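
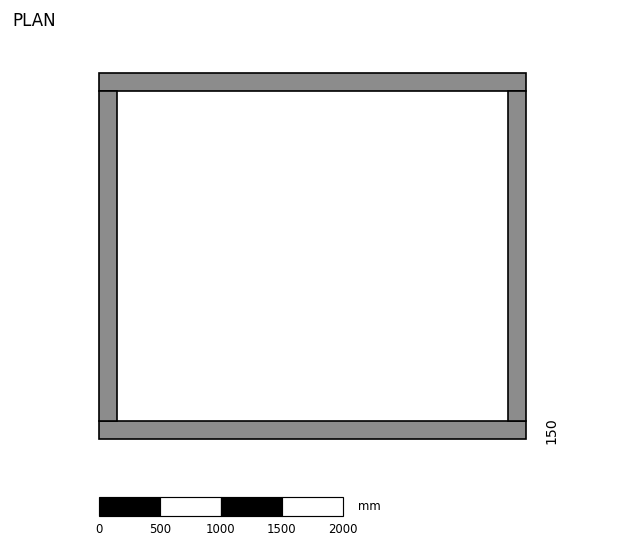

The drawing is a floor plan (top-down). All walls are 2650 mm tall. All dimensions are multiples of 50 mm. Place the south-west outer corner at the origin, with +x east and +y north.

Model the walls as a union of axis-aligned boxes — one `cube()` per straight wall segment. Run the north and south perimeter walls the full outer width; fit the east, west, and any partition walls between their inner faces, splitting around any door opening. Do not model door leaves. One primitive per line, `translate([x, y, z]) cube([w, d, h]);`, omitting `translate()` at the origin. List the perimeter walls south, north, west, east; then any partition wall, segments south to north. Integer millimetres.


cube([3500, 150, 2650]);
translate([0, 2850, 0]) cube([3500, 150, 2650]);
translate([0, 150, 0]) cube([150, 2700, 2650]);
translate([3350, 150, 0]) cube([150, 2700, 2650]);


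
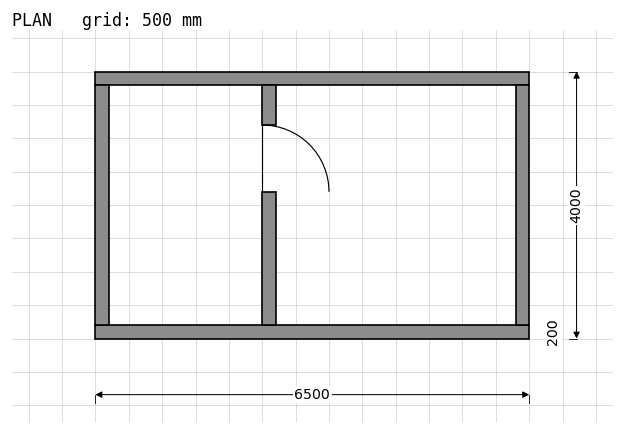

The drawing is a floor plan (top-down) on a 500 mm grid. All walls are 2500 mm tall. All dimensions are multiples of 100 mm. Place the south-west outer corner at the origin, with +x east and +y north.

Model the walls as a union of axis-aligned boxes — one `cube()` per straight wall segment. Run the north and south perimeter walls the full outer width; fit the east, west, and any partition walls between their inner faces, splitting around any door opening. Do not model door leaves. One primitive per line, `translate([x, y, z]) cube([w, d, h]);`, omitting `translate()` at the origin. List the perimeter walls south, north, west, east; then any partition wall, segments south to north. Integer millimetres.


cube([6500, 200, 2500]);
translate([0, 3800, 0]) cube([6500, 200, 2500]);
translate([0, 200, 0]) cube([200, 3600, 2500]);
translate([6300, 200, 0]) cube([200, 3600, 2500]);
translate([2500, 200, 0]) cube([200, 2000, 2500]);
translate([2500, 3200, 0]) cube([200, 600, 2500]);


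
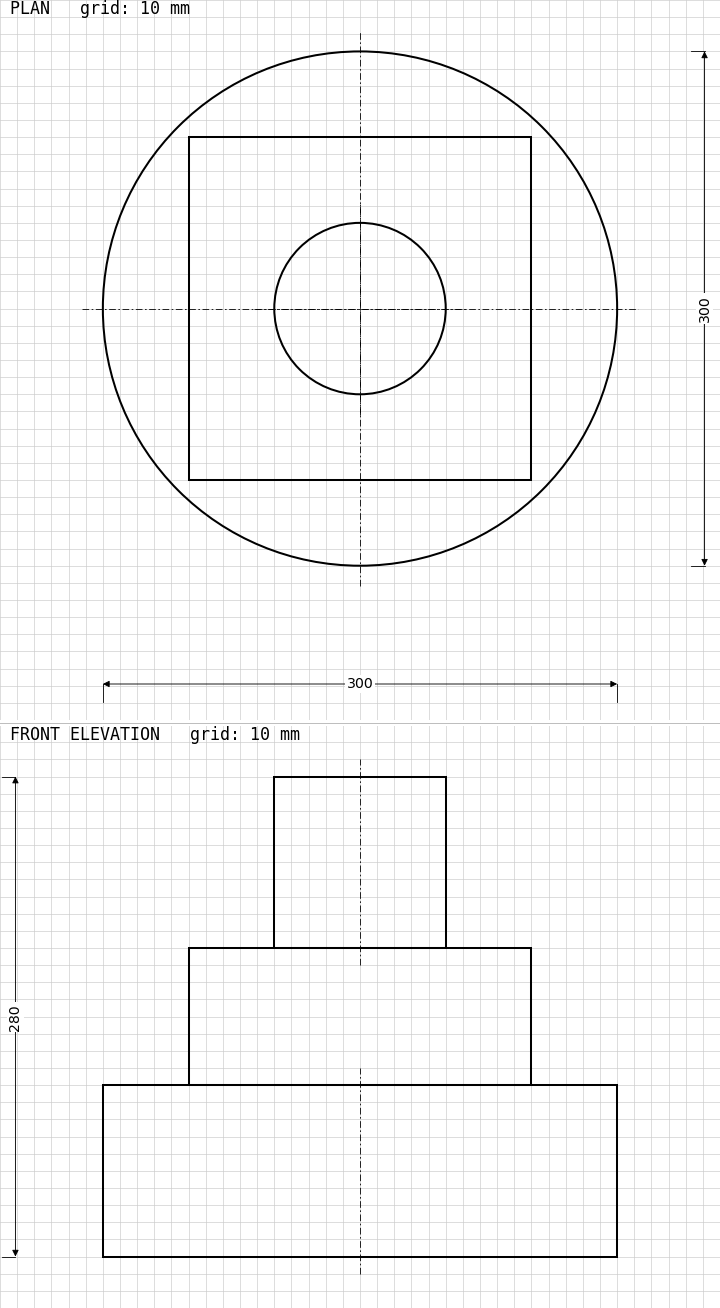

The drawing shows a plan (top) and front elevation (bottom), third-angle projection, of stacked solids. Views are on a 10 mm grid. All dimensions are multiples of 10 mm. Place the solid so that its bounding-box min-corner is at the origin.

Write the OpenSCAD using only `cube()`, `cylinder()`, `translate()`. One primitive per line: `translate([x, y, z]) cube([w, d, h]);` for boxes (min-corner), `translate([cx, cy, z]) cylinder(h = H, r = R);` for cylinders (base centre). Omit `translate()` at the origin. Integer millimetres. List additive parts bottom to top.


translate([150, 150, 0]) cylinder(h = 100, r = 150);
translate([50, 50, 100]) cube([200, 200, 80]);
translate([150, 150, 180]) cylinder(h = 100, r = 50);


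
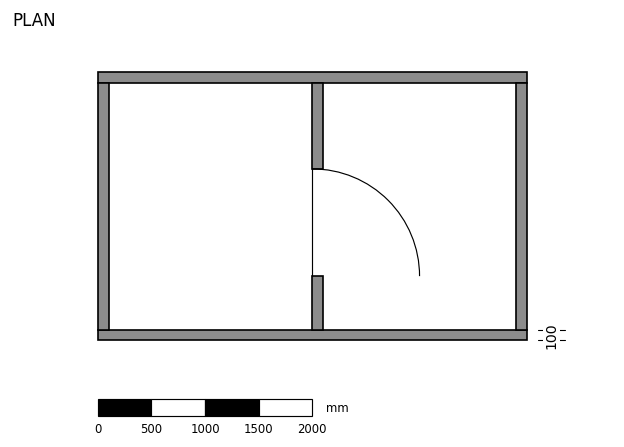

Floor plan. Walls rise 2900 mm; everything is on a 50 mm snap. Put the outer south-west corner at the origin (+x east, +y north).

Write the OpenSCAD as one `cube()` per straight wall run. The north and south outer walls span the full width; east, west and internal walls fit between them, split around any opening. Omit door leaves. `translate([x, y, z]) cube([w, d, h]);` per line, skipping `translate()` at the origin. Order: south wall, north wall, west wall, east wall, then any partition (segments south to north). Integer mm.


cube([4000, 100, 2900]);
translate([0, 2400, 0]) cube([4000, 100, 2900]);
translate([0, 100, 0]) cube([100, 2300, 2900]);
translate([3900, 100, 0]) cube([100, 2300, 2900]);
translate([2000, 100, 0]) cube([100, 500, 2900]);
translate([2000, 1600, 0]) cube([100, 800, 2900]);


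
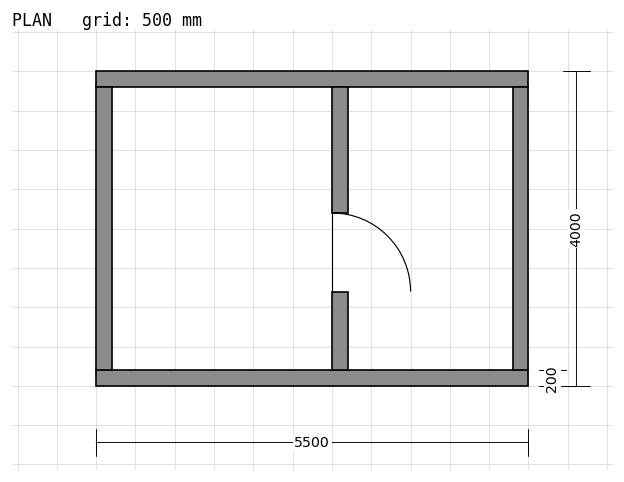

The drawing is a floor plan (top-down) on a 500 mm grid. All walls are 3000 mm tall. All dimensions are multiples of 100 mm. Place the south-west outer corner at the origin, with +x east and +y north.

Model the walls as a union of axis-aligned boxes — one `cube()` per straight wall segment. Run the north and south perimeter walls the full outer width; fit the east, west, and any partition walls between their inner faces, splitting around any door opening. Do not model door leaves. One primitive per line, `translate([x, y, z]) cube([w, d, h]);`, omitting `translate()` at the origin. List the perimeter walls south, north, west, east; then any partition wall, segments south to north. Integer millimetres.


cube([5500, 200, 3000]);
translate([0, 3800, 0]) cube([5500, 200, 3000]);
translate([0, 200, 0]) cube([200, 3600, 3000]);
translate([5300, 200, 0]) cube([200, 3600, 3000]);
translate([3000, 200, 0]) cube([200, 1000, 3000]);
translate([3000, 2200, 0]) cube([200, 1600, 3000]);


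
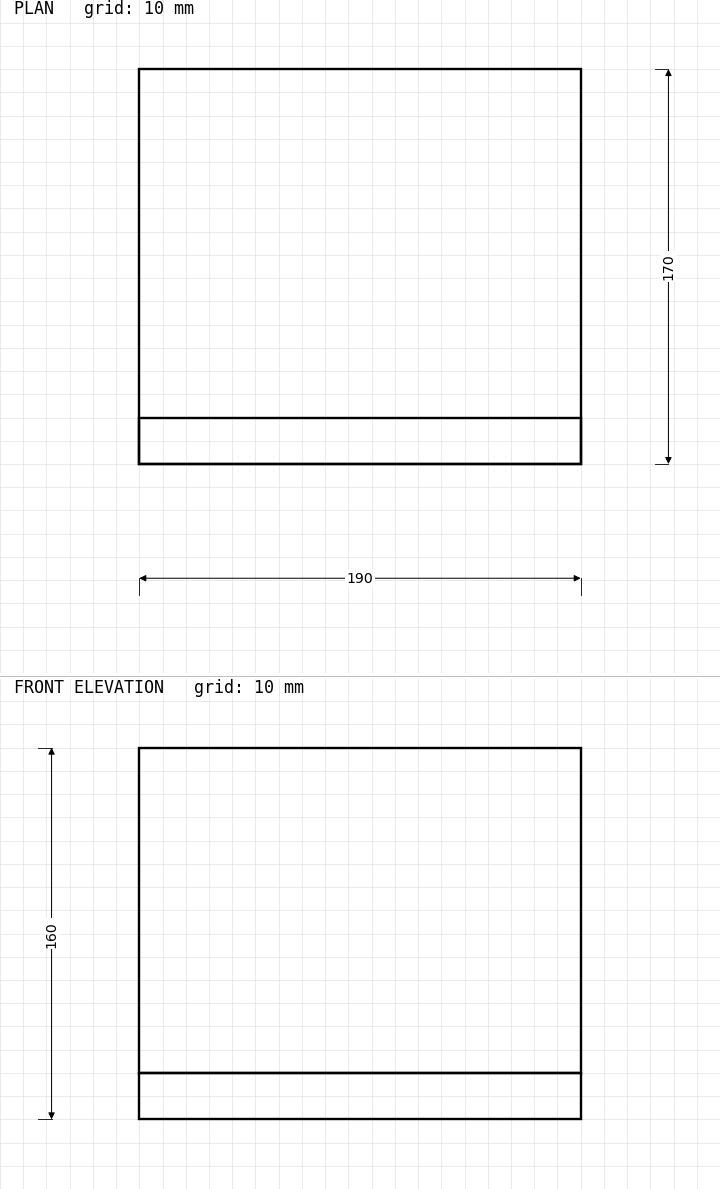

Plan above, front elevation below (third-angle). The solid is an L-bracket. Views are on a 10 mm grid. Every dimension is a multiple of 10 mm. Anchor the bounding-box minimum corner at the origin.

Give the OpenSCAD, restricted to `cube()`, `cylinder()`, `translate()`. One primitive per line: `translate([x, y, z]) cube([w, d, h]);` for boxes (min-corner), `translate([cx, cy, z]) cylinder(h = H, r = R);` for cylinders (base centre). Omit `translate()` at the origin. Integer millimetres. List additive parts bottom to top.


cube([190, 170, 20]);
translate([0, 0, 20]) cube([190, 20, 140]);


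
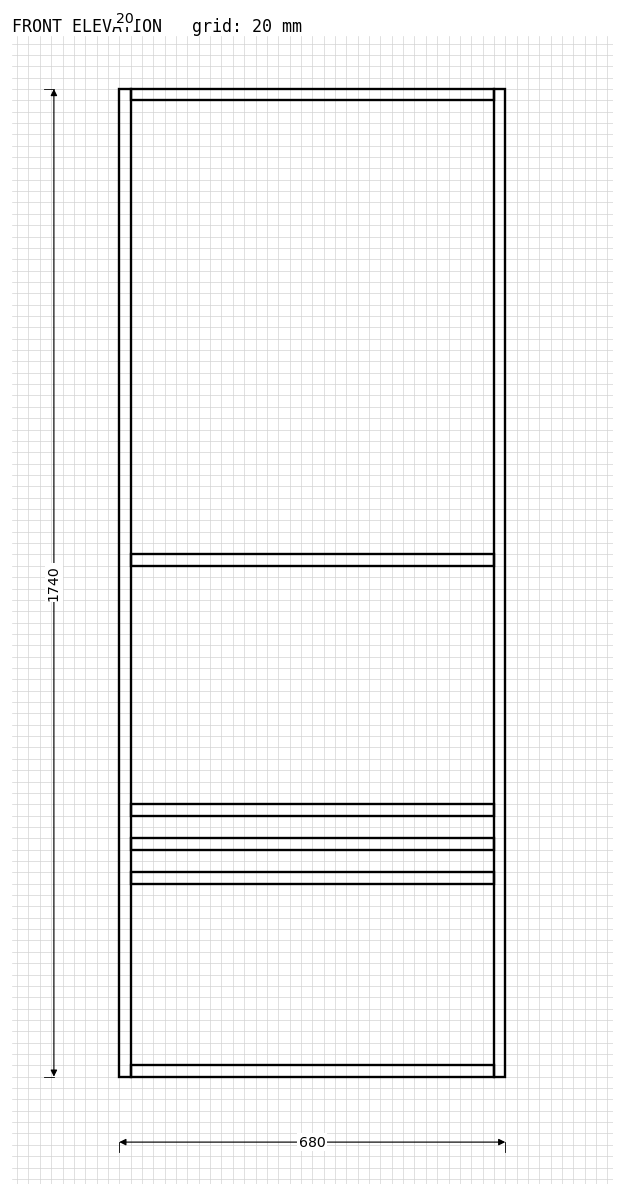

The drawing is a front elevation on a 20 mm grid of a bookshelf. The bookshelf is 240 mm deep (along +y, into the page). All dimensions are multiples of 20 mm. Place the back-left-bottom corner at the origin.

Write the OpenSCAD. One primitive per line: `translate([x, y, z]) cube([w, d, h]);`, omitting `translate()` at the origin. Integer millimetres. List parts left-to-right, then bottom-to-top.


cube([20, 240, 1740]);
translate([20, 0, 0]) cube([640, 240, 20]);
translate([20, 0, 340]) cube([640, 240, 20]);
translate([20, 0, 400]) cube([640, 240, 20]);
translate([20, 0, 460]) cube([640, 240, 20]);
translate([20, 0, 900]) cube([640, 240, 20]);
translate([20, 0, 1720]) cube([640, 240, 20]);
translate([660, 0, 0]) cube([20, 240, 1740]);


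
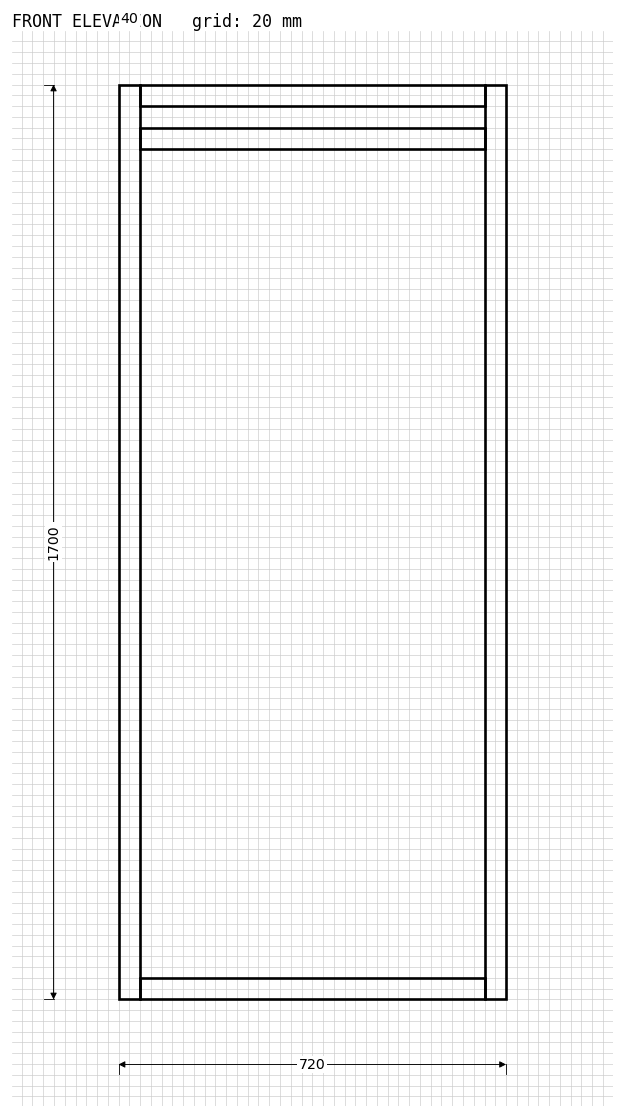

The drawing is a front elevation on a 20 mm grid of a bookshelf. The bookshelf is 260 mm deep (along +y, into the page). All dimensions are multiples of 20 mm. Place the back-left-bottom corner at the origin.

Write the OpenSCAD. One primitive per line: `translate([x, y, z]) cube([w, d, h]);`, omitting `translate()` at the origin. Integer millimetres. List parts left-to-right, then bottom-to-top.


cube([40, 260, 1700]);
translate([40, 0, 0]) cube([640, 260, 40]);
translate([40, 0, 1580]) cube([640, 260, 40]);
translate([40, 0, 1660]) cube([640, 260, 40]);
translate([680, 0, 0]) cube([40, 260, 1700]);


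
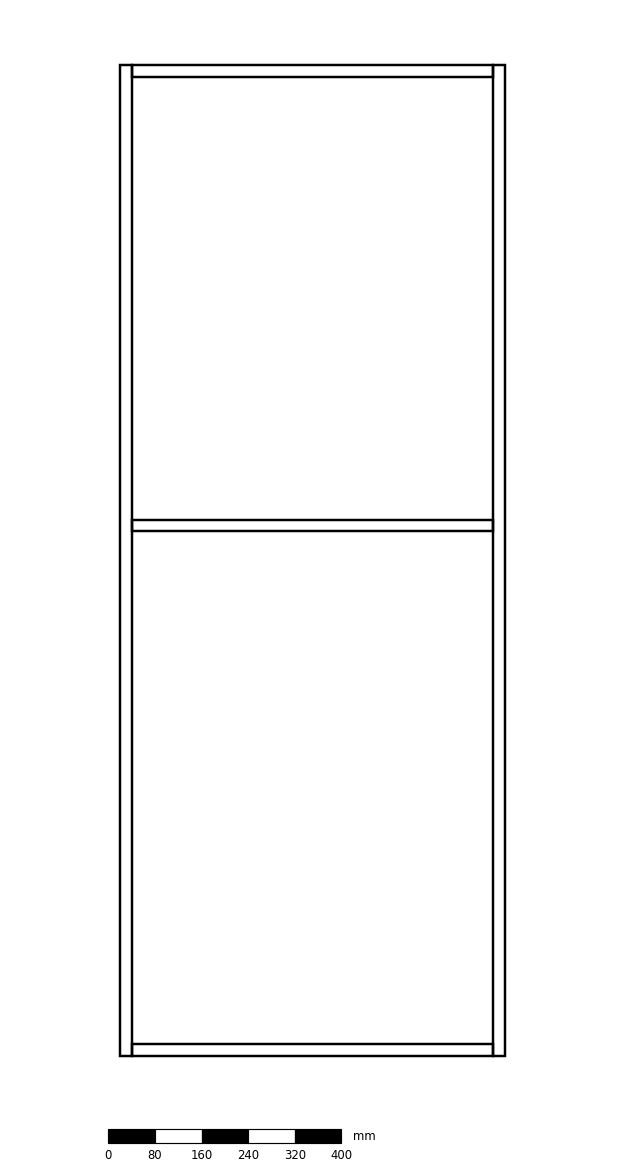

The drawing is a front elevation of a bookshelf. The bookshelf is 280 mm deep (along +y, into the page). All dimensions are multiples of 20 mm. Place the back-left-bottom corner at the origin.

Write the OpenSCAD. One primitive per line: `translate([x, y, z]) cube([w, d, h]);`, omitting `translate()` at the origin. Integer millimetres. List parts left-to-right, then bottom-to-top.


cube([20, 280, 1700]);
translate([20, 0, 0]) cube([620, 280, 20]);
translate([20, 0, 900]) cube([620, 280, 20]);
translate([20, 0, 1680]) cube([620, 280, 20]);
translate([640, 0, 0]) cube([20, 280, 1700]);


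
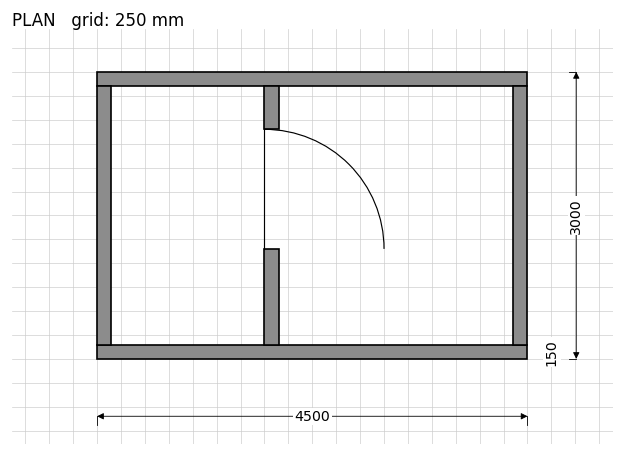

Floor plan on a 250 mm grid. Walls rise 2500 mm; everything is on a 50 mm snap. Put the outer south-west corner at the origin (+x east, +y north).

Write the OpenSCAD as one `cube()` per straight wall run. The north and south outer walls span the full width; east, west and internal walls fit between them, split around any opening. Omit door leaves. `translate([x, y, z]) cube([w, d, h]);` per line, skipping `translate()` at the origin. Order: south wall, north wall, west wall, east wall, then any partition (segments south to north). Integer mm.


cube([4500, 150, 2500]);
translate([0, 2850, 0]) cube([4500, 150, 2500]);
translate([0, 150, 0]) cube([150, 2700, 2500]);
translate([4350, 150, 0]) cube([150, 2700, 2500]);
translate([1750, 150, 0]) cube([150, 1000, 2500]);
translate([1750, 2400, 0]) cube([150, 450, 2500]);


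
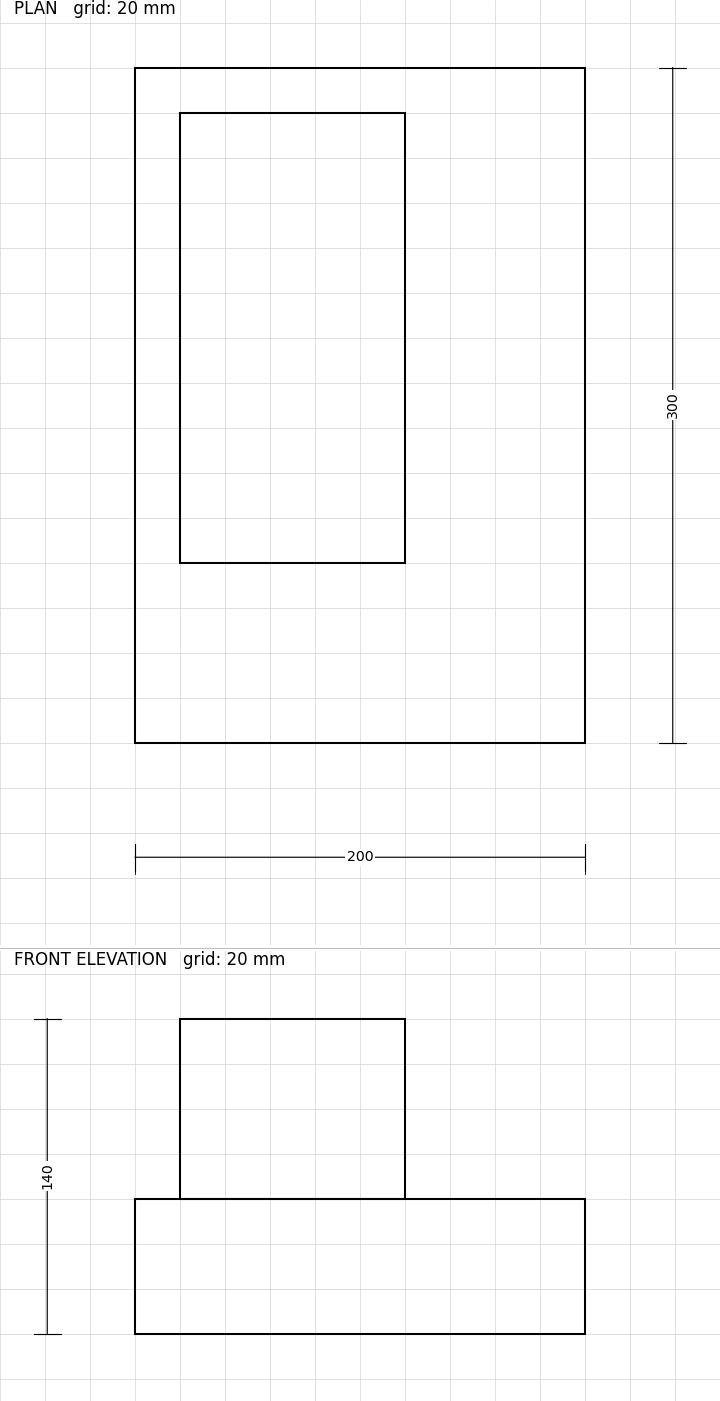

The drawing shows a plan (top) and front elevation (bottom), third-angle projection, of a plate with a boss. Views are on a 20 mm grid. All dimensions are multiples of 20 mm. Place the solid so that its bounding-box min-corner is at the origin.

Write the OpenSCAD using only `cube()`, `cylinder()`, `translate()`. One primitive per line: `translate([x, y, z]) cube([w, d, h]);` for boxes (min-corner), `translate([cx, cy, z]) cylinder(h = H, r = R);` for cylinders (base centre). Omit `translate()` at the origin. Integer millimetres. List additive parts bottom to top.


cube([200, 300, 60]);
translate([20, 80, 60]) cube([100, 200, 80]);


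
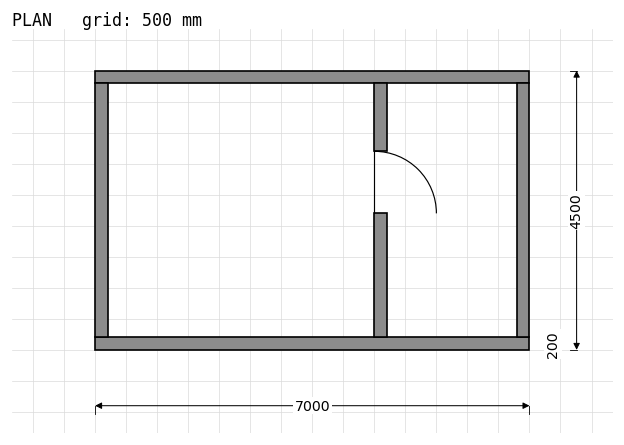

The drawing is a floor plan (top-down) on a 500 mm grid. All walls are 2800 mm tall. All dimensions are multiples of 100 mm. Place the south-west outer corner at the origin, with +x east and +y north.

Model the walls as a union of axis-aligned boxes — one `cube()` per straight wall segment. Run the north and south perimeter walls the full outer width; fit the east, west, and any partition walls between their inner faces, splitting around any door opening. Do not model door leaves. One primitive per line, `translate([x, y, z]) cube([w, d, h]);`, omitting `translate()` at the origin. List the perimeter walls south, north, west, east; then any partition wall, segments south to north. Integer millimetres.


cube([7000, 200, 2800]);
translate([0, 4300, 0]) cube([7000, 200, 2800]);
translate([0, 200, 0]) cube([200, 4100, 2800]);
translate([6800, 200, 0]) cube([200, 4100, 2800]);
translate([4500, 200, 0]) cube([200, 2000, 2800]);
translate([4500, 3200, 0]) cube([200, 1100, 2800]);


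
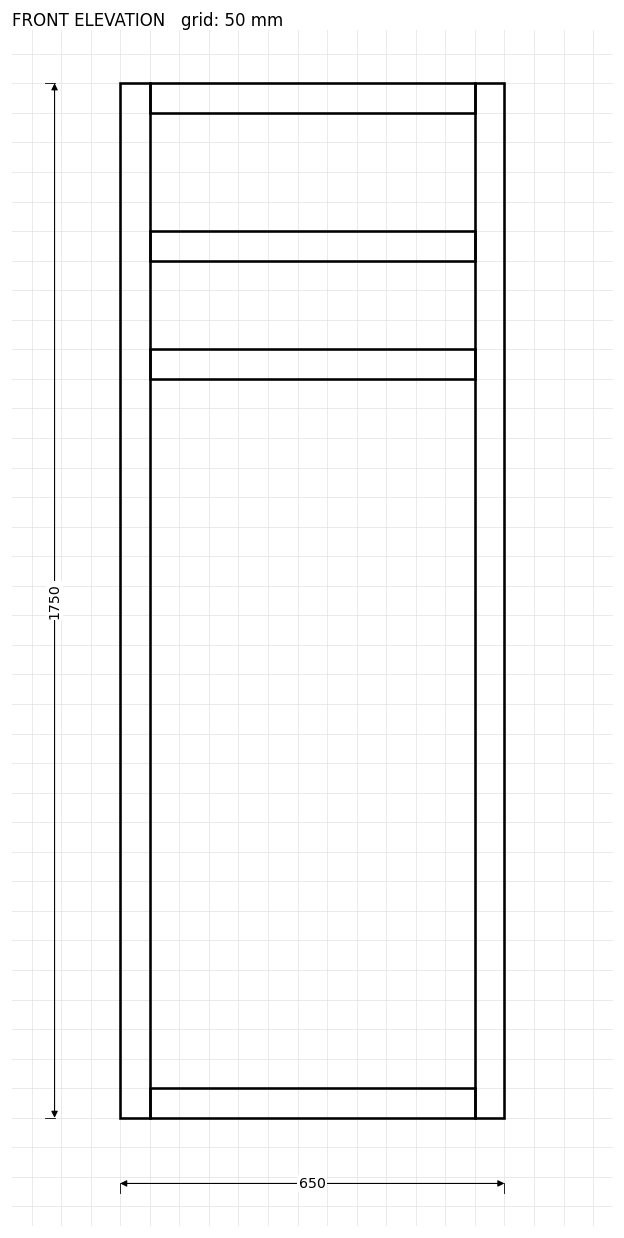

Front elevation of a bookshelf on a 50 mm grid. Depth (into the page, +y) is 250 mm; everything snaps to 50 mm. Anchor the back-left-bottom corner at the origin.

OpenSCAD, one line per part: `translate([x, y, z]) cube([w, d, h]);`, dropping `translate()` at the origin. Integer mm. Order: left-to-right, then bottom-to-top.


cube([50, 250, 1750]);
translate([50, 0, 0]) cube([550, 250, 50]);
translate([50, 0, 1250]) cube([550, 250, 50]);
translate([50, 0, 1450]) cube([550, 250, 50]);
translate([50, 0, 1700]) cube([550, 250, 50]);
translate([600, 0, 0]) cube([50, 250, 1750]);


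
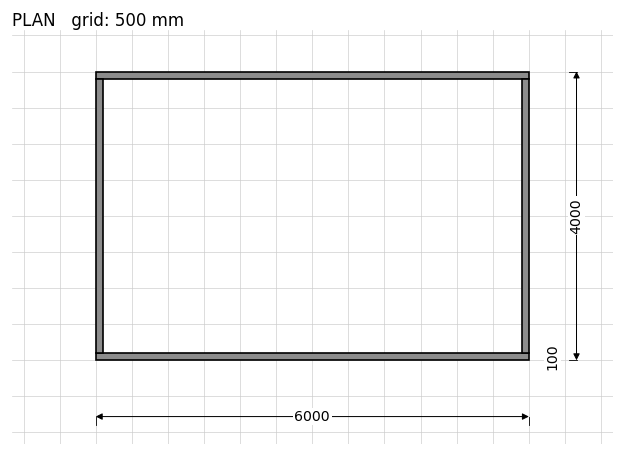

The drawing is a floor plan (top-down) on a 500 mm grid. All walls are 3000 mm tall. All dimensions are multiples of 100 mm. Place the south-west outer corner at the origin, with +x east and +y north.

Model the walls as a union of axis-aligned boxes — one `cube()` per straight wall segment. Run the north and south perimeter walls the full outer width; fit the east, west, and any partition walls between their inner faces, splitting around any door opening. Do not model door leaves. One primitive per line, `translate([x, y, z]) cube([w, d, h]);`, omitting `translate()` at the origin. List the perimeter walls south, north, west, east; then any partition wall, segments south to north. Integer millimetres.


cube([6000, 100, 3000]);
translate([0, 3900, 0]) cube([6000, 100, 3000]);
translate([0, 100, 0]) cube([100, 3800, 3000]);
translate([5900, 100, 0]) cube([100, 3800, 3000]);


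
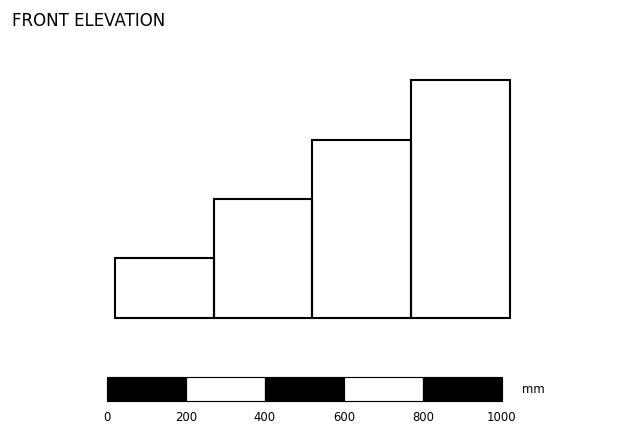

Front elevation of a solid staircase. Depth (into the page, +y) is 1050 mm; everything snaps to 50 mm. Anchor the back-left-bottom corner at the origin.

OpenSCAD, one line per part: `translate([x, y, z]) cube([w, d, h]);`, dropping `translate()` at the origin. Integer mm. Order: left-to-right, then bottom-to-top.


cube([250, 1050, 150]);
translate([250, 0, 0]) cube([250, 1050, 300]);
translate([500, 0, 0]) cube([250, 1050, 450]);
translate([750, 0, 0]) cube([250, 1050, 600]);


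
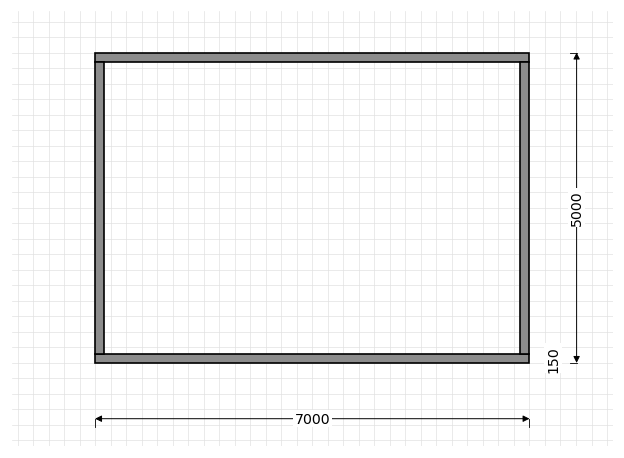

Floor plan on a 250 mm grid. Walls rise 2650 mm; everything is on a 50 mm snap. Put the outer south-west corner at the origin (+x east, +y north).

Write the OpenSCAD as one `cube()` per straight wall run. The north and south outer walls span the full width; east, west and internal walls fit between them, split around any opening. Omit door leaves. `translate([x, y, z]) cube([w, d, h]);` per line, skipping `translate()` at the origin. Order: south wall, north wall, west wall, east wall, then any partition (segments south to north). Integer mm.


cube([7000, 150, 2650]);
translate([0, 4850, 0]) cube([7000, 150, 2650]);
translate([0, 150, 0]) cube([150, 4700, 2650]);
translate([6850, 150, 0]) cube([150, 4700, 2650]);


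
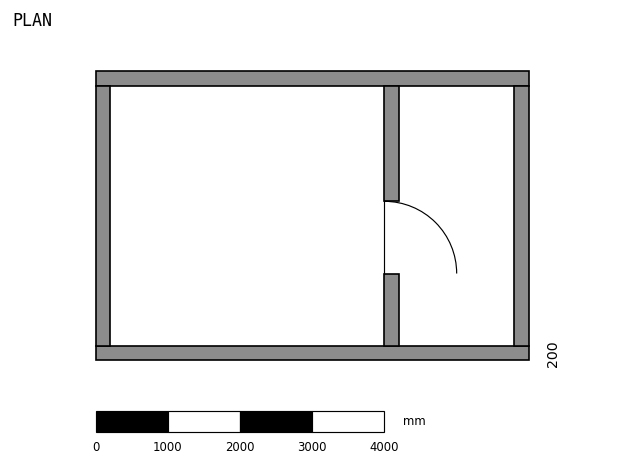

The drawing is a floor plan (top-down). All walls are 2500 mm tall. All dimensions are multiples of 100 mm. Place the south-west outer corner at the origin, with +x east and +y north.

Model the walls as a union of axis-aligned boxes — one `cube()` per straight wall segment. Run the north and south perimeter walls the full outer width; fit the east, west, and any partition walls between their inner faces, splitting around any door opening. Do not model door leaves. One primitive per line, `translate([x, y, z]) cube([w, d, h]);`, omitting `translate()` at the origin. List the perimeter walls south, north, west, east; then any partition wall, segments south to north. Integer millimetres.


cube([6000, 200, 2500]);
translate([0, 3800, 0]) cube([6000, 200, 2500]);
translate([0, 200, 0]) cube([200, 3600, 2500]);
translate([5800, 200, 0]) cube([200, 3600, 2500]);
translate([4000, 200, 0]) cube([200, 1000, 2500]);
translate([4000, 2200, 0]) cube([200, 1600, 2500]);


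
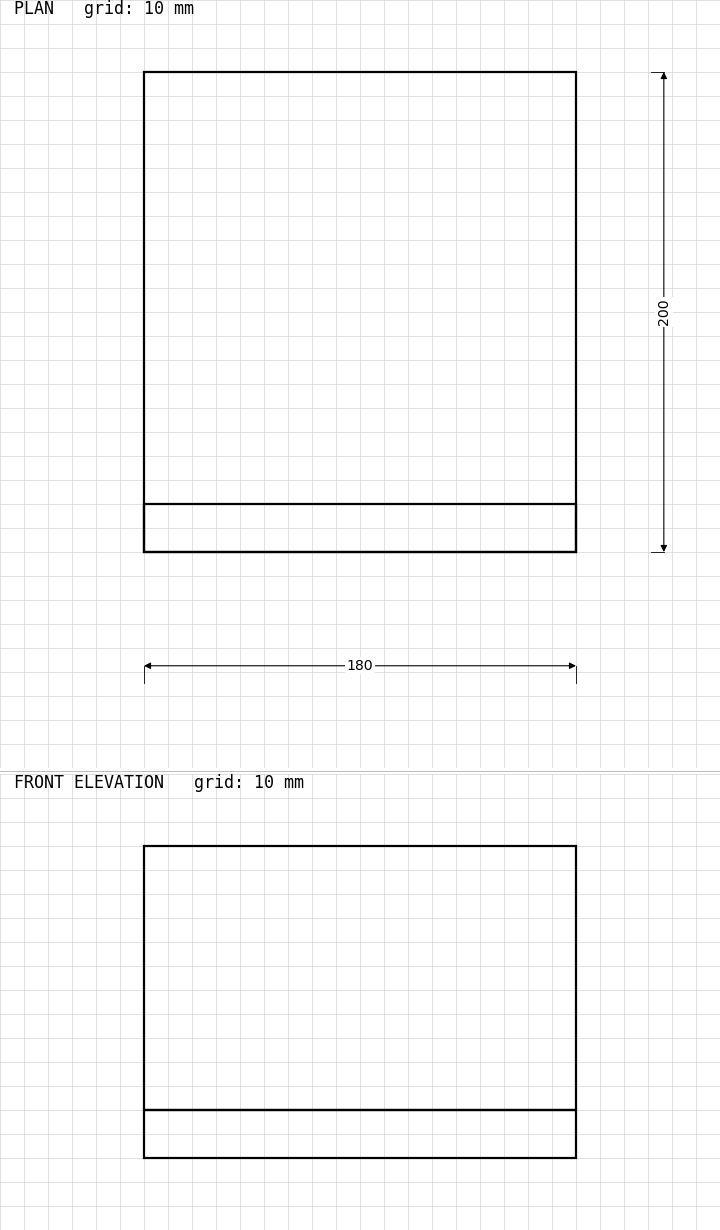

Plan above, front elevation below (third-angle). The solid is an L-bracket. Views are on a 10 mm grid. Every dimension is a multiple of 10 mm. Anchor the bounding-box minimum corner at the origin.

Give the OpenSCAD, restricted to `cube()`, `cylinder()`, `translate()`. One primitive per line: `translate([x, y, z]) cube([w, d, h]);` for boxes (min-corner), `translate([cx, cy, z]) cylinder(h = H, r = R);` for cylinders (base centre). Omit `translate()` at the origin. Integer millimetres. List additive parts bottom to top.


cube([180, 200, 20]);
translate([0, 0, 20]) cube([180, 20, 110]);


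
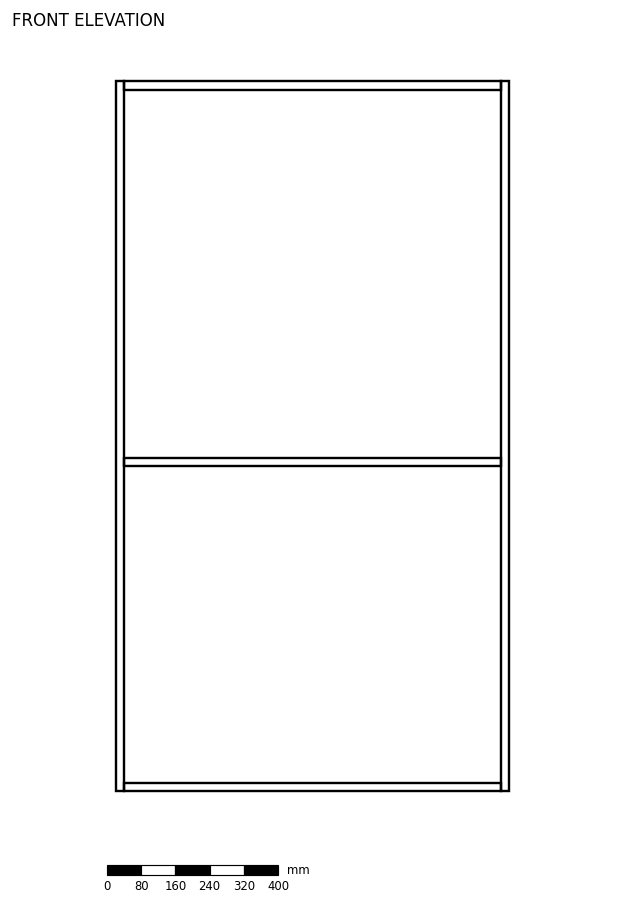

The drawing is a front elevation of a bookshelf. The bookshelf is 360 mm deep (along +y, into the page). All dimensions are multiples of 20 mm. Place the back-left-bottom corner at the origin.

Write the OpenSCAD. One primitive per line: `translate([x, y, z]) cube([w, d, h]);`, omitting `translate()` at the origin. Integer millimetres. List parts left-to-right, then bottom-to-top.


cube([20, 360, 1660]);
translate([20, 0, 0]) cube([880, 360, 20]);
translate([20, 0, 760]) cube([880, 360, 20]);
translate([20, 0, 1640]) cube([880, 360, 20]);
translate([900, 0, 0]) cube([20, 360, 1660]);


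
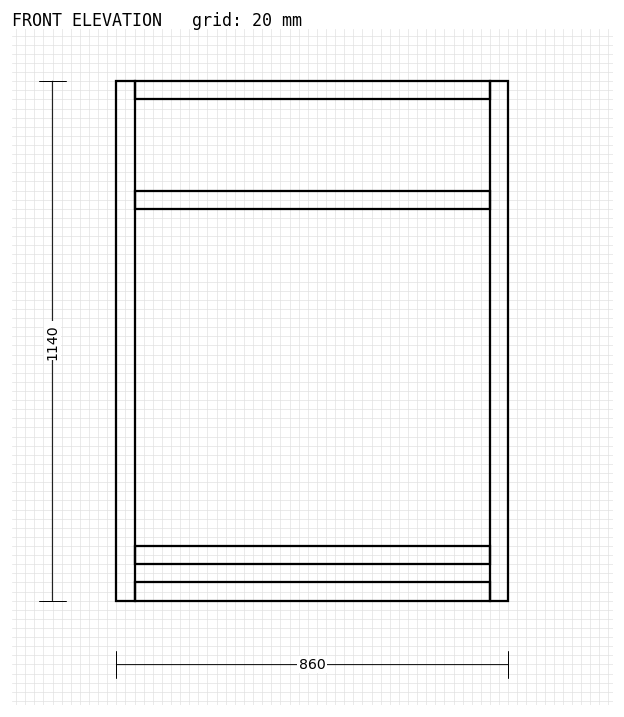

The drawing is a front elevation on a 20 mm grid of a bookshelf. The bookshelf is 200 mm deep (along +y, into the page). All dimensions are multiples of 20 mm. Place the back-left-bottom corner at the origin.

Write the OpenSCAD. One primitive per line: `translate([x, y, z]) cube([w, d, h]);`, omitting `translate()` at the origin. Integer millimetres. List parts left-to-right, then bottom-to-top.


cube([40, 200, 1140]);
translate([40, 0, 0]) cube([780, 200, 40]);
translate([40, 0, 80]) cube([780, 200, 40]);
translate([40, 0, 860]) cube([780, 200, 40]);
translate([40, 0, 1100]) cube([780, 200, 40]);
translate([820, 0, 0]) cube([40, 200, 1140]);


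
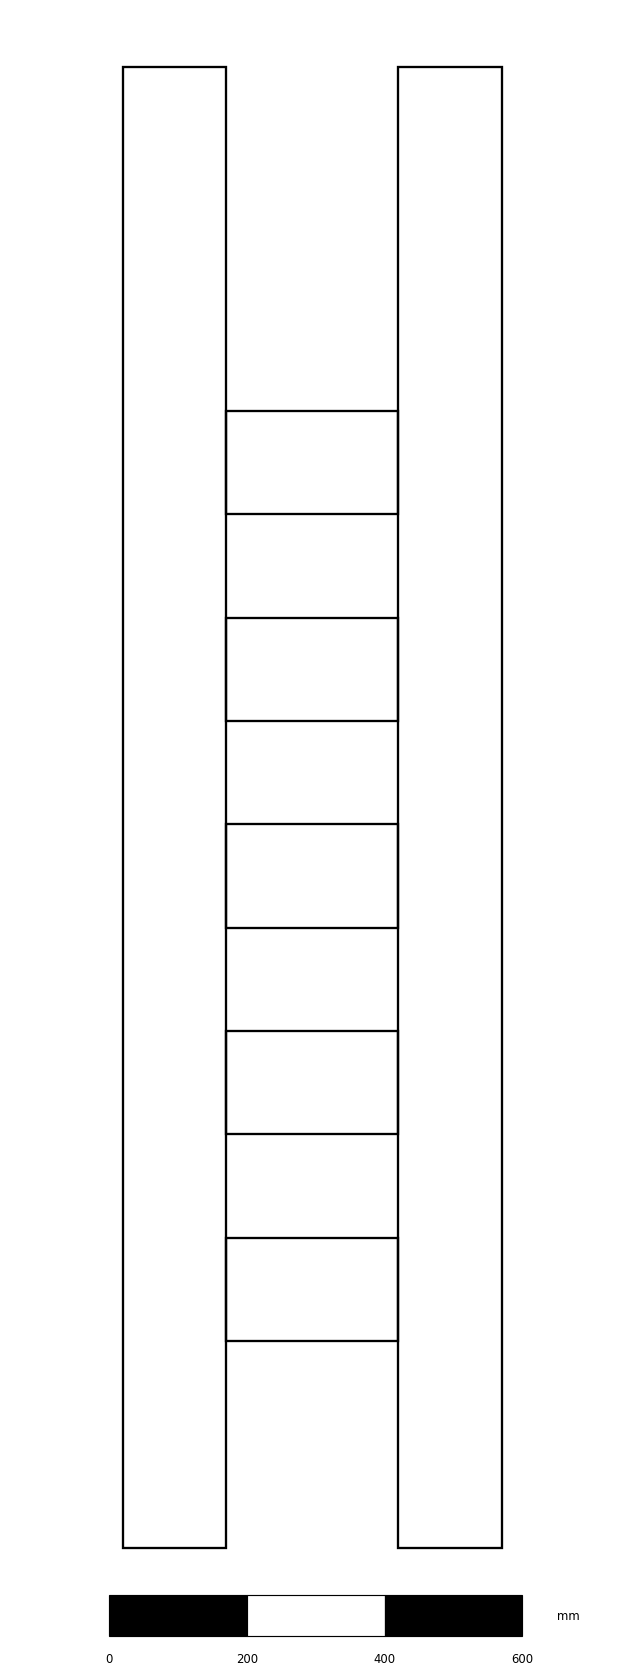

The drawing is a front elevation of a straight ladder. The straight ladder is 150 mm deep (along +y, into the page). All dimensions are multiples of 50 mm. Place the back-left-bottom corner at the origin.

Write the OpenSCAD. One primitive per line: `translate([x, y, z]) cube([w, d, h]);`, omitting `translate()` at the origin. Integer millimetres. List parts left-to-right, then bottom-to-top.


cube([150, 150, 2150]);
translate([150, 0, 300]) cube([250, 150, 150]);
translate([150, 0, 600]) cube([250, 150, 150]);
translate([150, 0, 900]) cube([250, 150, 150]);
translate([150, 0, 1200]) cube([250, 150, 150]);
translate([150, 0, 1500]) cube([250, 150, 150]);
translate([400, 0, 0]) cube([150, 150, 2150]);


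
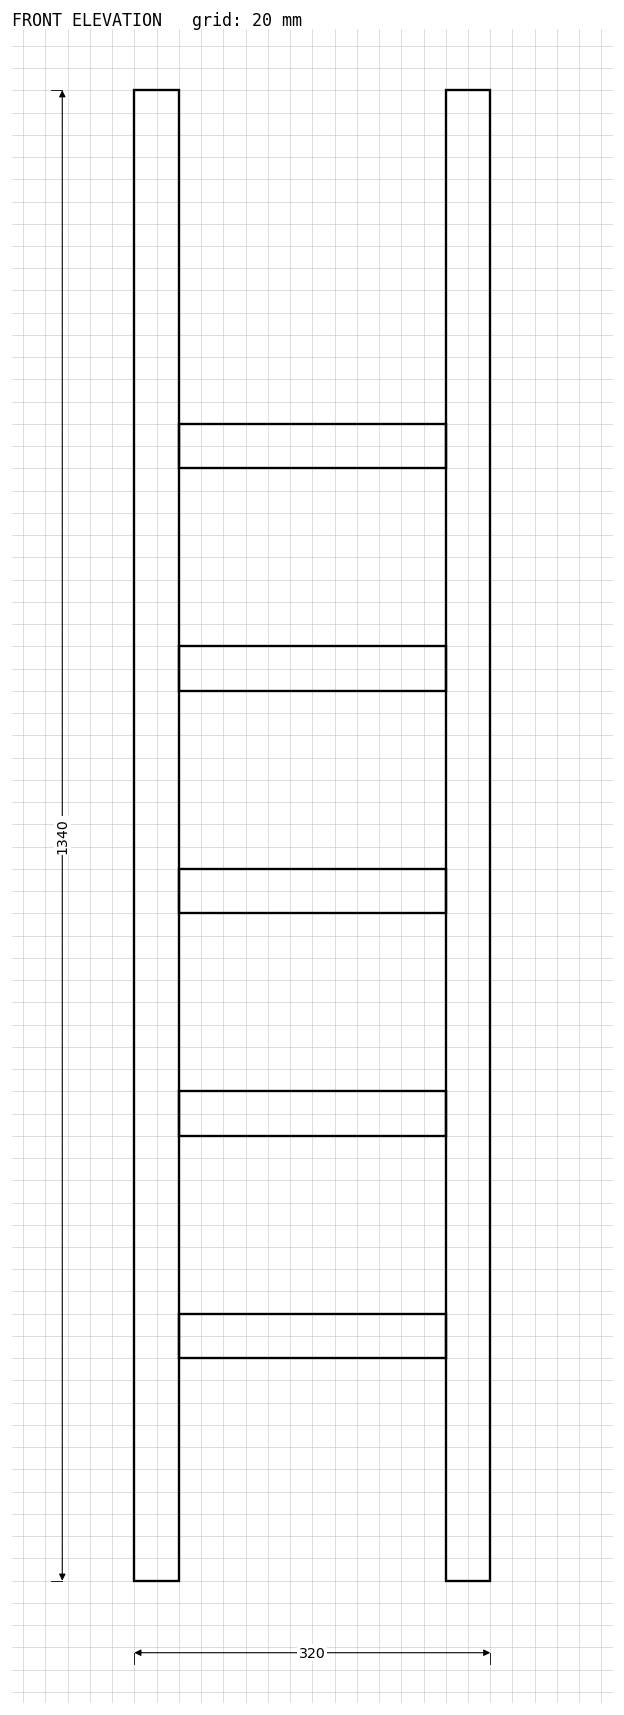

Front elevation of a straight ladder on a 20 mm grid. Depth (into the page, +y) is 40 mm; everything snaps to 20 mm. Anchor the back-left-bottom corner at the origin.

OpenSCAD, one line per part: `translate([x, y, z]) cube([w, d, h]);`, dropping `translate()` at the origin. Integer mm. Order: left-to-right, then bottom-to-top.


cube([40, 40, 1340]);
translate([40, 0, 200]) cube([240, 40, 40]);
translate([40, 0, 400]) cube([240, 40, 40]);
translate([40, 0, 600]) cube([240, 40, 40]);
translate([40, 0, 800]) cube([240, 40, 40]);
translate([40, 0, 1000]) cube([240, 40, 40]);
translate([280, 0, 0]) cube([40, 40, 1340]);


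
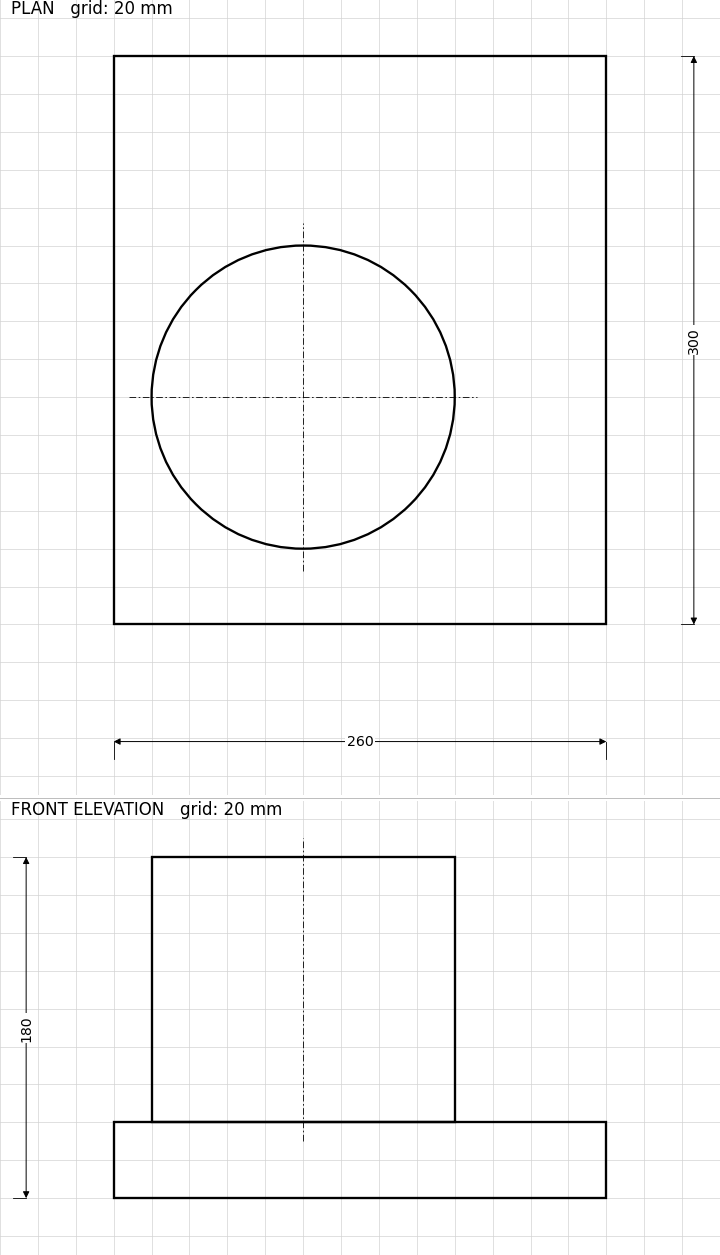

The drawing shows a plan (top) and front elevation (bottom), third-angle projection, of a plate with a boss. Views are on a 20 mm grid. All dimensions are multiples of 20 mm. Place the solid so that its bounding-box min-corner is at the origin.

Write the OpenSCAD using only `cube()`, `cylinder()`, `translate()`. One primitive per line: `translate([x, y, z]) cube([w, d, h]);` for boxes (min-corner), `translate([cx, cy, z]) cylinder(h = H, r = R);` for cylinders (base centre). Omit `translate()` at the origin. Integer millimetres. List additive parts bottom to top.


cube([260, 300, 40]);
translate([100, 120, 40]) cylinder(h = 140, r = 80);


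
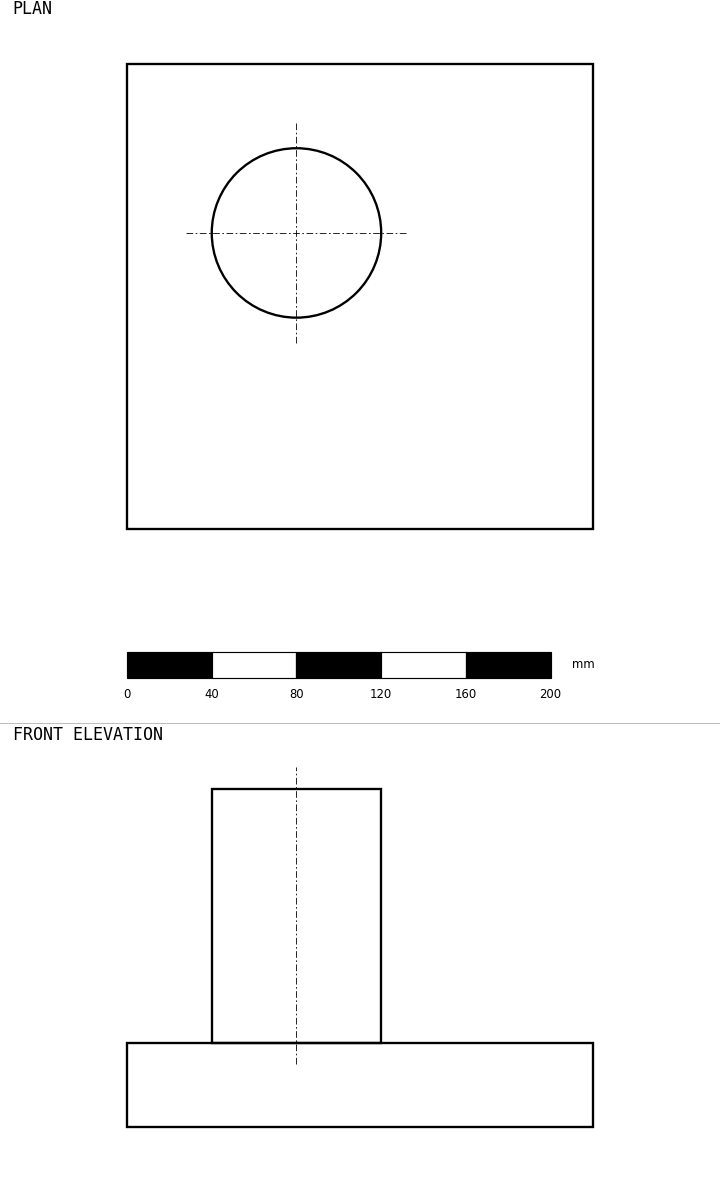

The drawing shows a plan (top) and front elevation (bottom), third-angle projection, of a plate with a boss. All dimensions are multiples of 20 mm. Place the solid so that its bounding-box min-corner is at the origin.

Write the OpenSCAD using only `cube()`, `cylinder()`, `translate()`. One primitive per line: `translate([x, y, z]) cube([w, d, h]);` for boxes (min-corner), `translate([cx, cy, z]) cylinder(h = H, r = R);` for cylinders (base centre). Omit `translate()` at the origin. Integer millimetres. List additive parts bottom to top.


cube([220, 220, 40]);
translate([80, 140, 40]) cylinder(h = 120, r = 40);


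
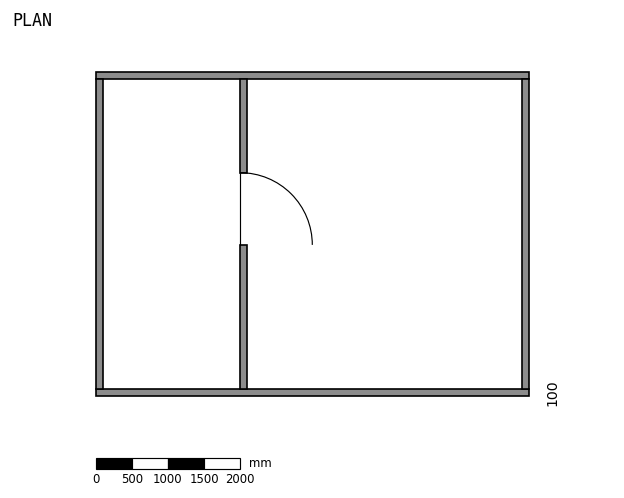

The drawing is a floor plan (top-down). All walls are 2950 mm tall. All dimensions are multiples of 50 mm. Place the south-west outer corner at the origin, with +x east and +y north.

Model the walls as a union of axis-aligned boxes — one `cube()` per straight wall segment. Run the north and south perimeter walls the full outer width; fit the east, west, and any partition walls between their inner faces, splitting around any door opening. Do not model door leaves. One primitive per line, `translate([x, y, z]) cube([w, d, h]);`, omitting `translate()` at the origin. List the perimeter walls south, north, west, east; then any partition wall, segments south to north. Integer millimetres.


cube([6000, 100, 2950]);
translate([0, 4400, 0]) cube([6000, 100, 2950]);
translate([0, 100, 0]) cube([100, 4300, 2950]);
translate([5900, 100, 0]) cube([100, 4300, 2950]);
translate([2000, 100, 0]) cube([100, 2000, 2950]);
translate([2000, 3100, 0]) cube([100, 1300, 2950]);


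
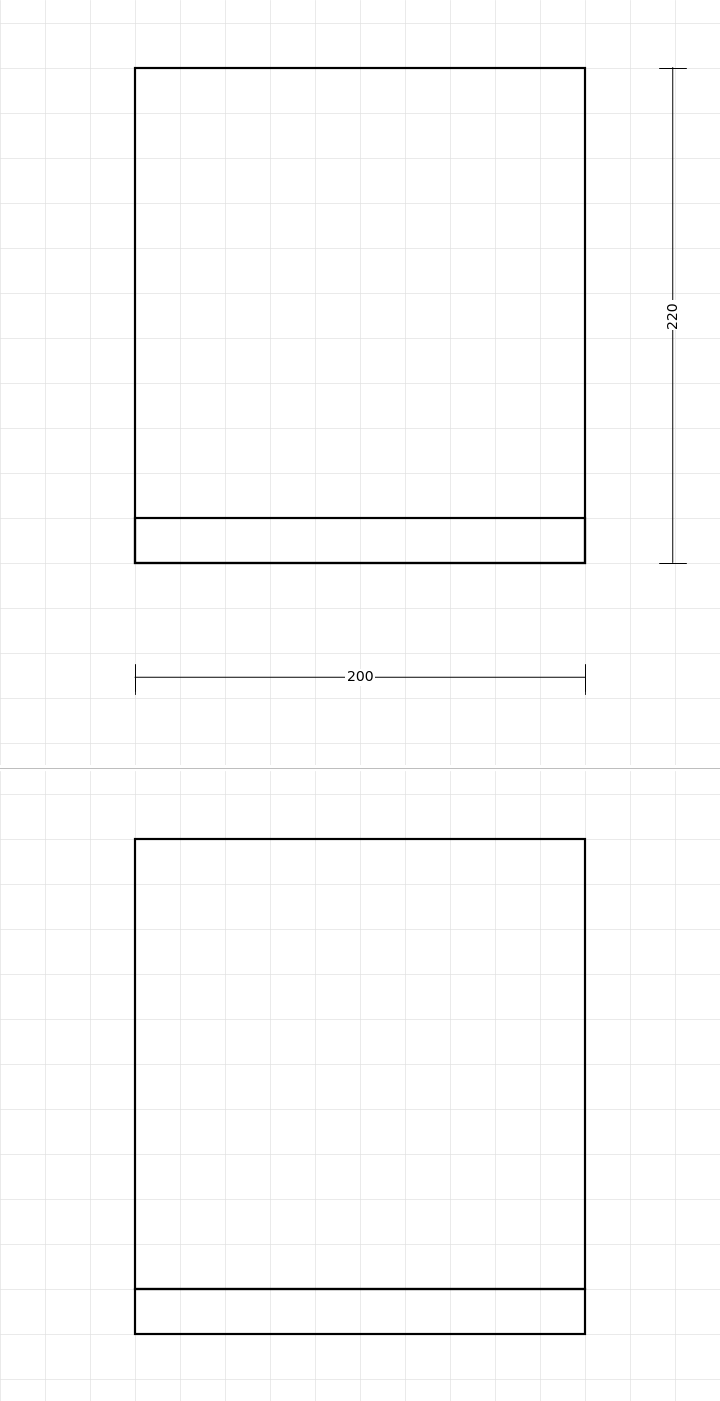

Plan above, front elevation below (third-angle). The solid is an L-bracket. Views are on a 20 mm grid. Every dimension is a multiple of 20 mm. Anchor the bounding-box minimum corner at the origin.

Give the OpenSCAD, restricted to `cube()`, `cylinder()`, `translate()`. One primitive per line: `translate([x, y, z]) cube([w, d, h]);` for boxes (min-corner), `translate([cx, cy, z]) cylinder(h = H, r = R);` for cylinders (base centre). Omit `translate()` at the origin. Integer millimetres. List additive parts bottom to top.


cube([200, 220, 20]);
translate([0, 0, 20]) cube([200, 20, 200]);


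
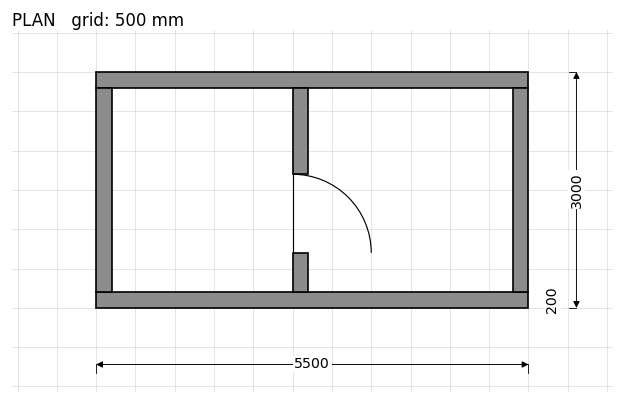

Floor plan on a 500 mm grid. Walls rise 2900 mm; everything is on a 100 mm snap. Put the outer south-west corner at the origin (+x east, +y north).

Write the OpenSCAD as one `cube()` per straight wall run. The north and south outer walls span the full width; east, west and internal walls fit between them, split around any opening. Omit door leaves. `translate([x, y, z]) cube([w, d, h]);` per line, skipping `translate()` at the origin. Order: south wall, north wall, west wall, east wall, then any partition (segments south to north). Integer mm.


cube([5500, 200, 2900]);
translate([0, 2800, 0]) cube([5500, 200, 2900]);
translate([0, 200, 0]) cube([200, 2600, 2900]);
translate([5300, 200, 0]) cube([200, 2600, 2900]);
translate([2500, 200, 0]) cube([200, 500, 2900]);
translate([2500, 1700, 0]) cube([200, 1100, 2900]);


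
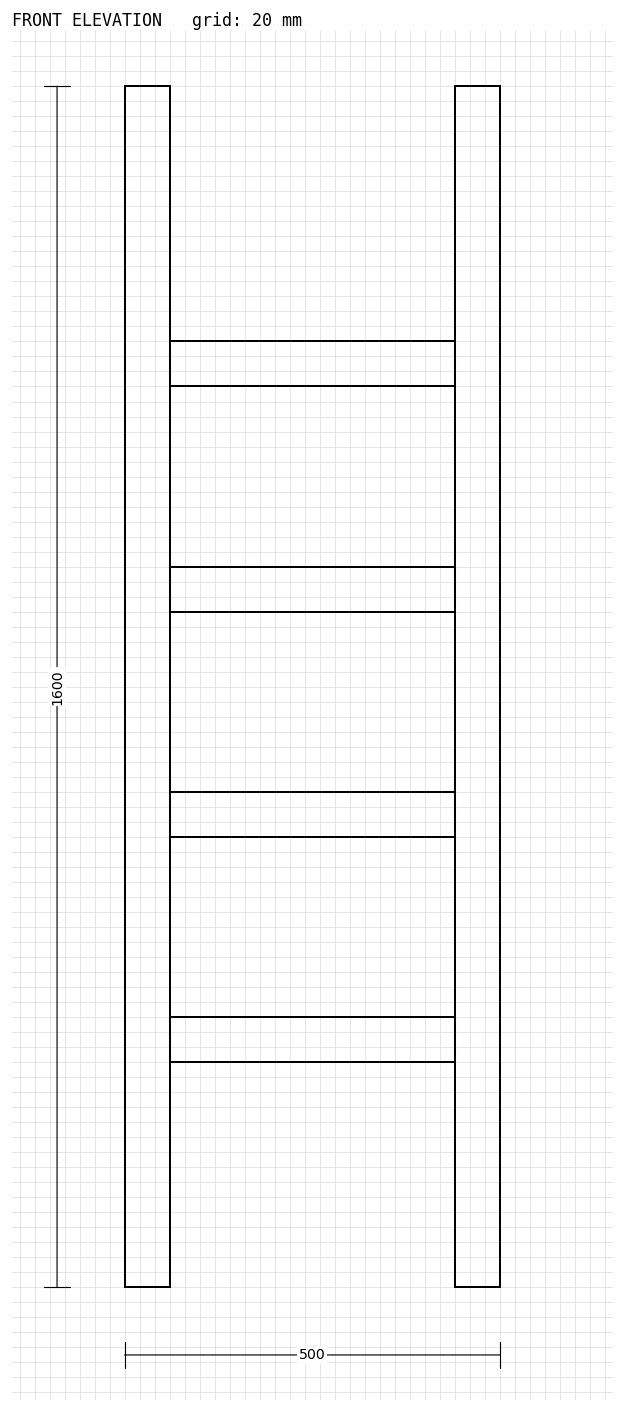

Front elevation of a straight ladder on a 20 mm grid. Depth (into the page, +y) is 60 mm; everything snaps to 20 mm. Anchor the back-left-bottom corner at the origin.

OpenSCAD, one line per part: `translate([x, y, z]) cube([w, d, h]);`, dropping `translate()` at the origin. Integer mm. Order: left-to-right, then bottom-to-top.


cube([60, 60, 1600]);
translate([60, 0, 300]) cube([380, 60, 60]);
translate([60, 0, 600]) cube([380, 60, 60]);
translate([60, 0, 900]) cube([380, 60, 60]);
translate([60, 0, 1200]) cube([380, 60, 60]);
translate([440, 0, 0]) cube([60, 60, 1600]);


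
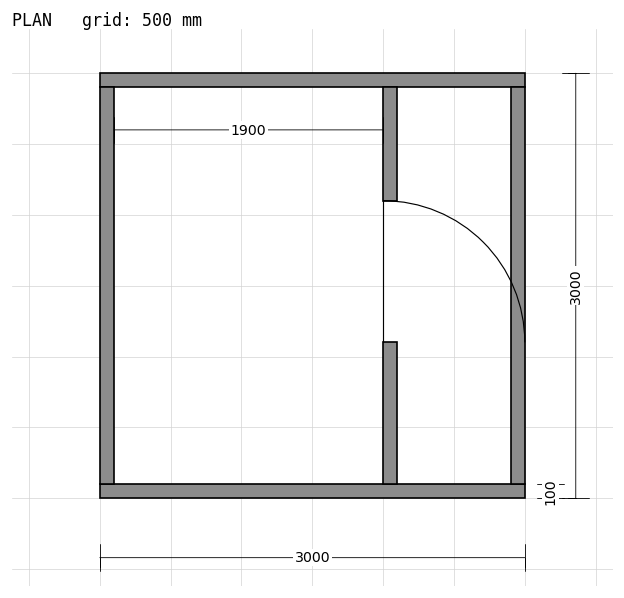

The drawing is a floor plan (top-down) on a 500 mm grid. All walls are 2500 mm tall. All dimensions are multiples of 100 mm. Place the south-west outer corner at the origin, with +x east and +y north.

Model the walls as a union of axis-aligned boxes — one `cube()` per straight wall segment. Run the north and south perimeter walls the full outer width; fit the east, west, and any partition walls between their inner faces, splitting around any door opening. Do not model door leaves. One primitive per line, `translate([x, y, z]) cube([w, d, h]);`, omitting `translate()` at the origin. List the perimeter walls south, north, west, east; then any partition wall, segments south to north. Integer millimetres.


cube([3000, 100, 2500]);
translate([0, 2900, 0]) cube([3000, 100, 2500]);
translate([0, 100, 0]) cube([100, 2800, 2500]);
translate([2900, 100, 0]) cube([100, 2800, 2500]);
translate([2000, 100, 0]) cube([100, 1000, 2500]);
translate([2000, 2100, 0]) cube([100, 800, 2500]);


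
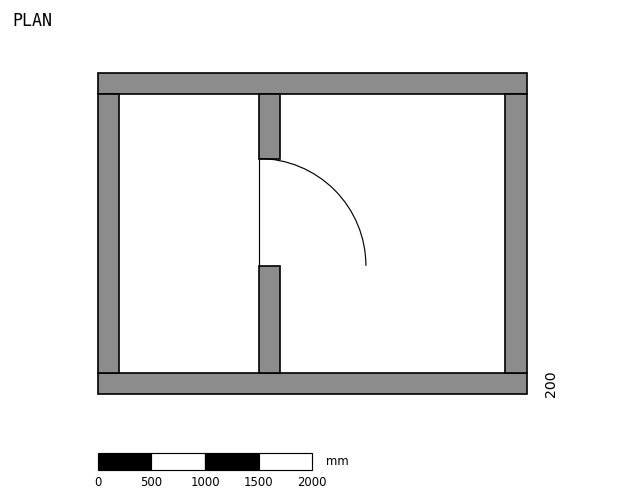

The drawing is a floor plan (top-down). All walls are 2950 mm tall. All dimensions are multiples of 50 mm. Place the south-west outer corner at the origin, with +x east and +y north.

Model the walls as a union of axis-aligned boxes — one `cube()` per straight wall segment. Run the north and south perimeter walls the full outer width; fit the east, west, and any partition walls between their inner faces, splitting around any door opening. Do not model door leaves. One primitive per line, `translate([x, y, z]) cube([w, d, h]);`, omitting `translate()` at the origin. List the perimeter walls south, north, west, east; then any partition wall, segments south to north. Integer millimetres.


cube([4000, 200, 2950]);
translate([0, 2800, 0]) cube([4000, 200, 2950]);
translate([0, 200, 0]) cube([200, 2600, 2950]);
translate([3800, 200, 0]) cube([200, 2600, 2950]);
translate([1500, 200, 0]) cube([200, 1000, 2950]);
translate([1500, 2200, 0]) cube([200, 600, 2950]);


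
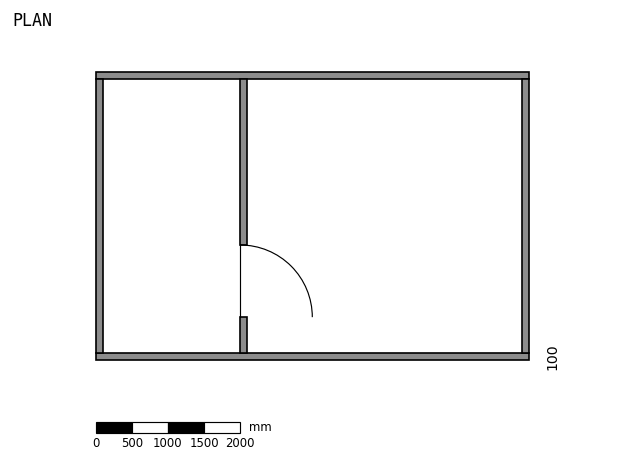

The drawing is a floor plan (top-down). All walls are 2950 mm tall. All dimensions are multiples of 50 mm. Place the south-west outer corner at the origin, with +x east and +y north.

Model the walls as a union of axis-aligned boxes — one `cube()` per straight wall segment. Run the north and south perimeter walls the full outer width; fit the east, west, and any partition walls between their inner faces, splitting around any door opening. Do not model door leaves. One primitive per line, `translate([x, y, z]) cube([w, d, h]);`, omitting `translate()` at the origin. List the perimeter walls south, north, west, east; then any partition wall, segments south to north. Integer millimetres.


cube([6000, 100, 2950]);
translate([0, 3900, 0]) cube([6000, 100, 2950]);
translate([0, 100, 0]) cube([100, 3800, 2950]);
translate([5900, 100, 0]) cube([100, 3800, 2950]);
translate([2000, 100, 0]) cube([100, 500, 2950]);
translate([2000, 1600, 0]) cube([100, 2300, 2950]);


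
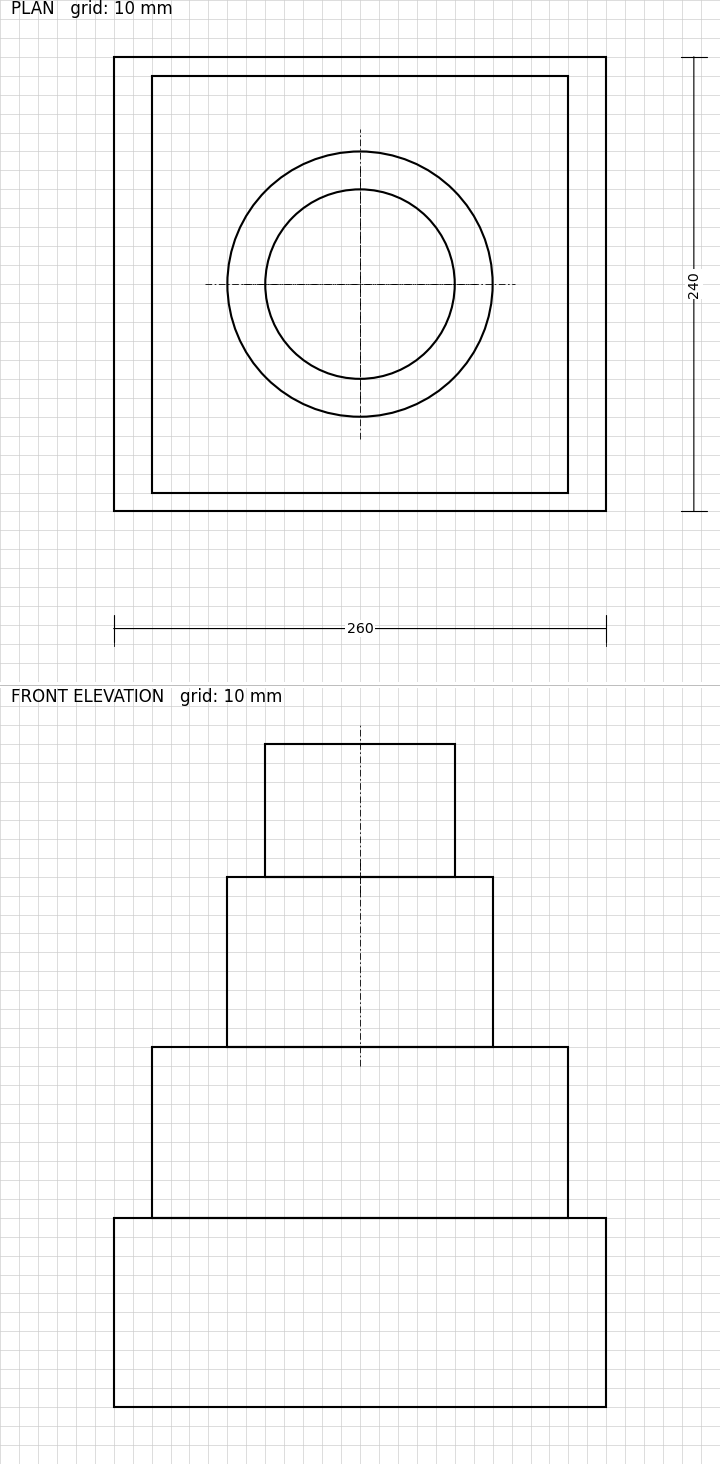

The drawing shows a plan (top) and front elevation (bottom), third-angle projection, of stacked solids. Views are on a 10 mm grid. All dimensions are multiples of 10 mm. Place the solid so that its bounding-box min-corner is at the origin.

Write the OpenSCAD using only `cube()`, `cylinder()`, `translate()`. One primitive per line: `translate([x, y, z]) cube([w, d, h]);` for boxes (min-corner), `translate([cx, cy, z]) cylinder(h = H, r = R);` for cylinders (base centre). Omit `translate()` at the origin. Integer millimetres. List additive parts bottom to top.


cube([260, 240, 100]);
translate([20, 10, 100]) cube([220, 220, 90]);
translate([130, 120, 190]) cylinder(h = 90, r = 70);
translate([130, 120, 280]) cylinder(h = 70, r = 50);


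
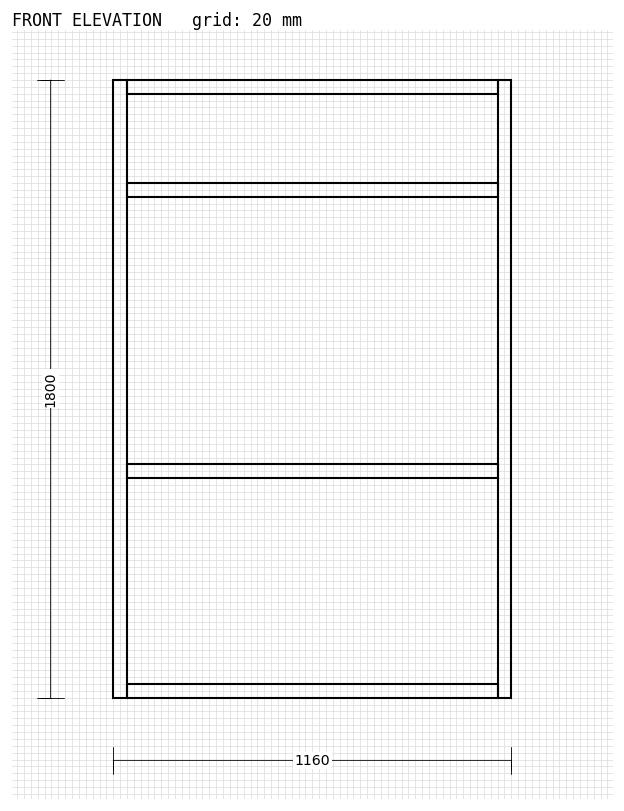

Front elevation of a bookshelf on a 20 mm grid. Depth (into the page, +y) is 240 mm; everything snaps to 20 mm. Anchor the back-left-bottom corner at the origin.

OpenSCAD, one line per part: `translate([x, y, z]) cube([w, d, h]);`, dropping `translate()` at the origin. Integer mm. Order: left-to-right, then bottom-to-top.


cube([40, 240, 1800]);
translate([40, 0, 0]) cube([1080, 240, 40]);
translate([40, 0, 640]) cube([1080, 240, 40]);
translate([40, 0, 1460]) cube([1080, 240, 40]);
translate([40, 0, 1760]) cube([1080, 240, 40]);
translate([1120, 0, 0]) cube([40, 240, 1800]);


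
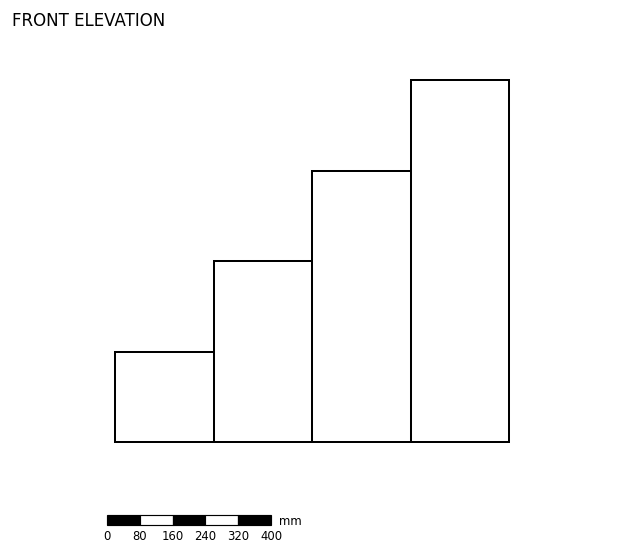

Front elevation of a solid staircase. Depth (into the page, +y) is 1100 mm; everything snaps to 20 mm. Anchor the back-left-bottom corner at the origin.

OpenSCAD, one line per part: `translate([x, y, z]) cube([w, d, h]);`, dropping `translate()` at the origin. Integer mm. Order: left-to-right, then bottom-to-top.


cube([240, 1100, 220]);
translate([240, 0, 0]) cube([240, 1100, 440]);
translate([480, 0, 0]) cube([240, 1100, 660]);
translate([720, 0, 0]) cube([240, 1100, 880]);


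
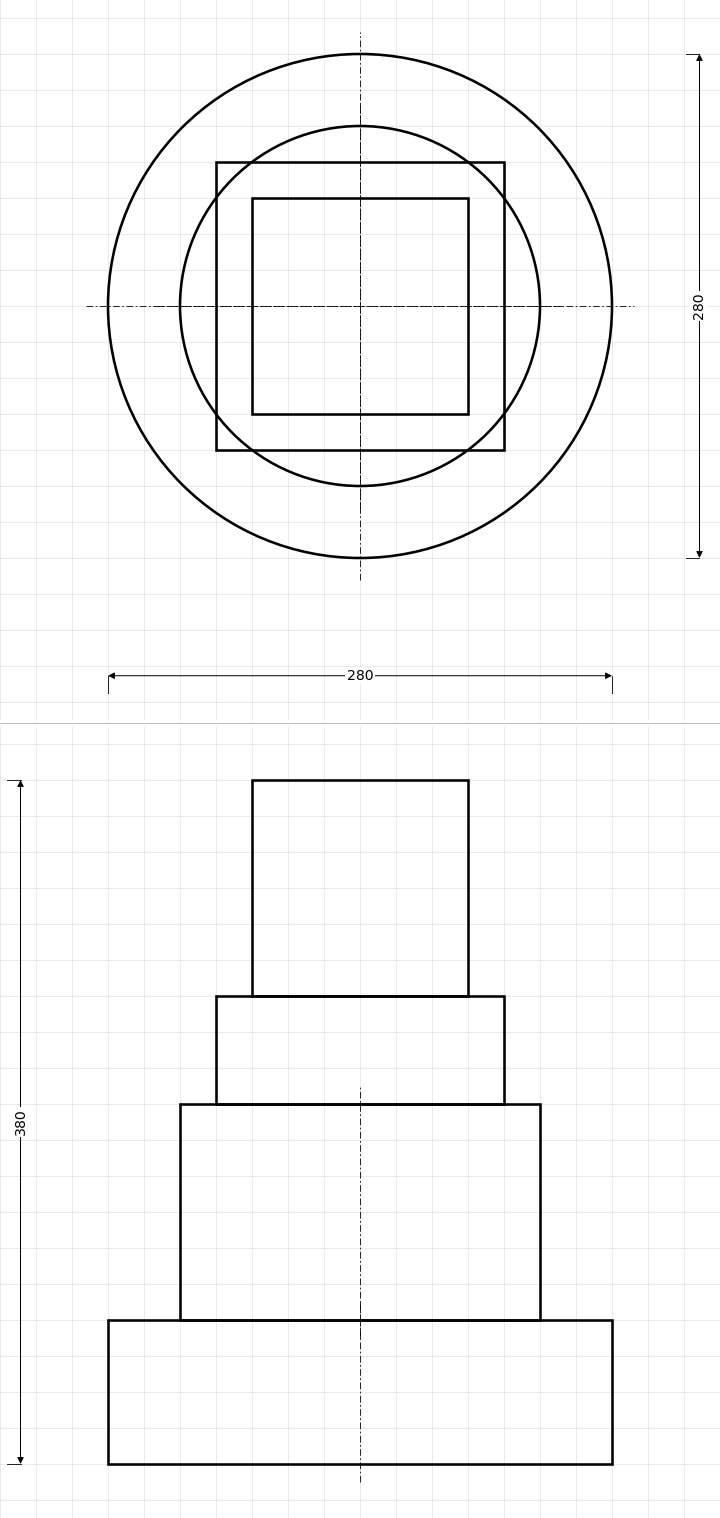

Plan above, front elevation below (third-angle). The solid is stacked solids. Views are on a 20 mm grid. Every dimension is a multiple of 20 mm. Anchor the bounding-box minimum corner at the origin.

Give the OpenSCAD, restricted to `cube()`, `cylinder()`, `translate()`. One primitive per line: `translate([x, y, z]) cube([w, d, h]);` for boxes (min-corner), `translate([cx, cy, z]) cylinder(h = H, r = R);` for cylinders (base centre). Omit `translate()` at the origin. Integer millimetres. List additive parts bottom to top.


translate([140, 140, 0]) cylinder(h = 80, r = 140);
translate([140, 140, 80]) cylinder(h = 120, r = 100);
translate([60, 60, 200]) cube([160, 160, 60]);
translate([80, 80, 260]) cube([120, 120, 120]);


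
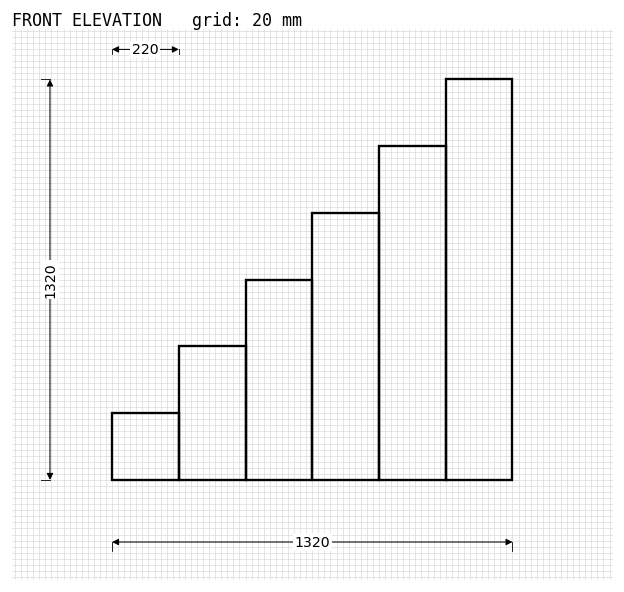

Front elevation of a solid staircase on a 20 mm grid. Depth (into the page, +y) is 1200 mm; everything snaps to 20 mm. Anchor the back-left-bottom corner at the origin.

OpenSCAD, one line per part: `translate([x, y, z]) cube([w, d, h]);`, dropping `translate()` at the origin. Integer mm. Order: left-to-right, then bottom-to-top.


cube([220, 1200, 220]);
translate([220, 0, 0]) cube([220, 1200, 440]);
translate([440, 0, 0]) cube([220, 1200, 660]);
translate([660, 0, 0]) cube([220, 1200, 880]);
translate([880, 0, 0]) cube([220, 1200, 1100]);
translate([1100, 0, 0]) cube([220, 1200, 1320]);
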